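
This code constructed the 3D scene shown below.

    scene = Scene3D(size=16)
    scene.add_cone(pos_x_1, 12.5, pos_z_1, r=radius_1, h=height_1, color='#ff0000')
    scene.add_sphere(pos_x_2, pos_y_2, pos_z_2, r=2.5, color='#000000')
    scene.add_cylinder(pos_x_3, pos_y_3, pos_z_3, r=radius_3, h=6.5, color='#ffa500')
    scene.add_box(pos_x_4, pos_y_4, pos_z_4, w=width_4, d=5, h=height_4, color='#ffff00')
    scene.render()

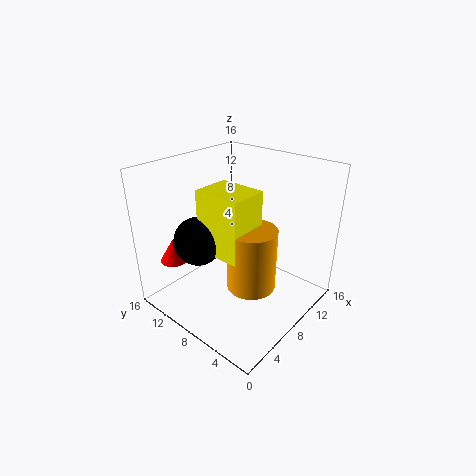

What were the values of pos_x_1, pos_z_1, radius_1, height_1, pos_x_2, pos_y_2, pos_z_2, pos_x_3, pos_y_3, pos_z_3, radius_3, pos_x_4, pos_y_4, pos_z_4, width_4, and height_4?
pos_x_1 = 2.5
pos_z_1 = 6
radius_1 = 1.5
height_1 = 2.5
pos_x_2 = 3.5
pos_y_2 = 9.5
pos_z_2 = 9
pos_x_3 = 6
pos_y_3 = 4.5
pos_z_3 = 4.5
radius_3 = 2.5
pos_x_4 = 3.5
pos_y_4 = 4.5
pos_z_4 = 8
width_4 = 4
height_4 = 6.5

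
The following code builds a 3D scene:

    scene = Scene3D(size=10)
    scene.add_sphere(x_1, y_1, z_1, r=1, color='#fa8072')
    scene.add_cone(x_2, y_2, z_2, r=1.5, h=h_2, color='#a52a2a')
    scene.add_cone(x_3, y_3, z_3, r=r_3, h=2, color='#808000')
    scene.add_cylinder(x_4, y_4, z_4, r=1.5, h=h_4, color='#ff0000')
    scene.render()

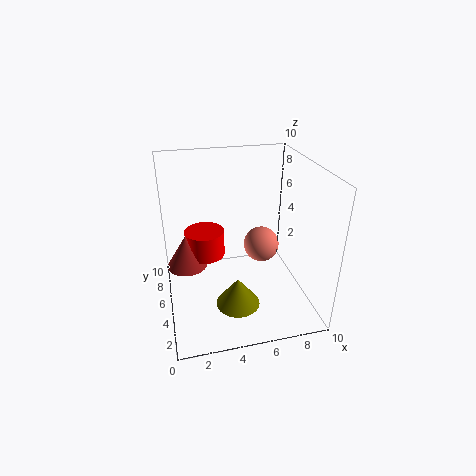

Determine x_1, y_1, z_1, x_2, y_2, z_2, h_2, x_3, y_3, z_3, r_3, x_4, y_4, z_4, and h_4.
x_1 = 5.5, y_1 = 1.5, z_1 = 6.5, x_2 = 1.5, y_2 = 7, z_2 = 2, h_2 = 2.5, x_3 = 4.5, y_3 = 3, z_3 = 1, r_3 = 1.5, x_4 = 3, y_4 = 7.5, z_4 = 2.5, h_4 = 2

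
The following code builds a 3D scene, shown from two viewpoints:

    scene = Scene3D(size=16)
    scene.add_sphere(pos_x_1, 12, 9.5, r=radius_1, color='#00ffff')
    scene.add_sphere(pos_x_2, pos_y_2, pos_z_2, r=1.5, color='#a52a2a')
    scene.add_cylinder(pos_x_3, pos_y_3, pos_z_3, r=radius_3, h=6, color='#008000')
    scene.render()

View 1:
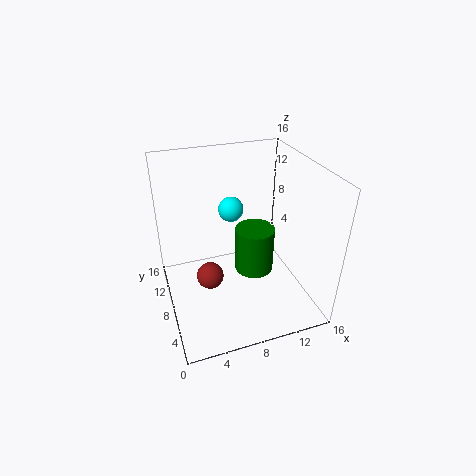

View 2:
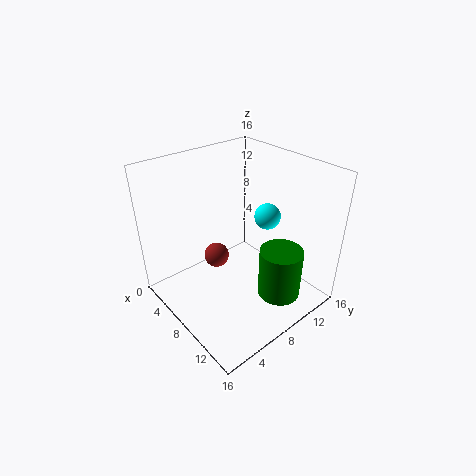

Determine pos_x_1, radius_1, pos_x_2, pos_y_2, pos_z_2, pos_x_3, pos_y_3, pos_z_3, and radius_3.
pos_x_1 = 8.5; radius_1 = 1.5; pos_x_2 = 4.5; pos_y_2 = 7.5; pos_z_2 = 4; pos_x_3 = 11.5; pos_y_3 = 11.5; pos_z_3 = 0.5; radius_3 = 2.5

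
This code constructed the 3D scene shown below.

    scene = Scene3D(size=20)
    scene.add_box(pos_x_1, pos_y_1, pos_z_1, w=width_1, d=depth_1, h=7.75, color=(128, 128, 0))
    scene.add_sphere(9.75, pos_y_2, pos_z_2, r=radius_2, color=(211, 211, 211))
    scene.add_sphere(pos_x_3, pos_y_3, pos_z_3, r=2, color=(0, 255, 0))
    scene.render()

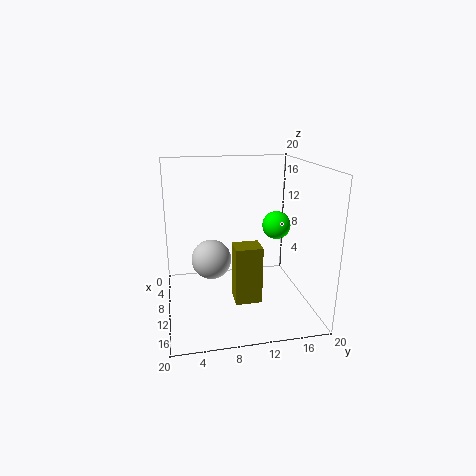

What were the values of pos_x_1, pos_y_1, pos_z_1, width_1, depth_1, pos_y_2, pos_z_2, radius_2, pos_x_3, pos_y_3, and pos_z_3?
pos_x_1 = 12; pos_y_1 = 8.75; pos_z_1 = 2.5; width_1 = 3; depth_1 = 3.5; pos_y_2 = 6.25; pos_z_2 = 7; radius_2 = 2.75; pos_x_3 = 9.25; pos_y_3 = 15.75; pos_z_3 = 11.25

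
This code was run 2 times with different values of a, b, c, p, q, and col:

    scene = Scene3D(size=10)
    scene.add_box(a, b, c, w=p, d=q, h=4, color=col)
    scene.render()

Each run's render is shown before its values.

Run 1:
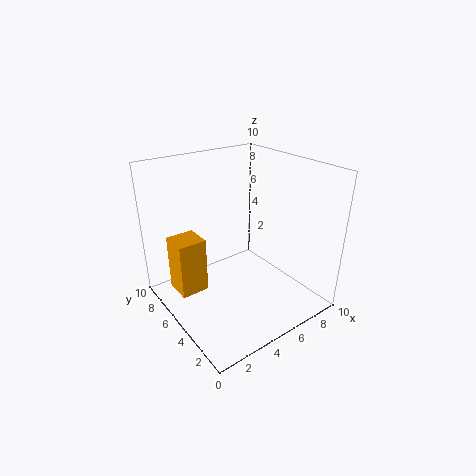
a = 1, b = 6, c = 1, p = 2, q = 2, col = 'orange'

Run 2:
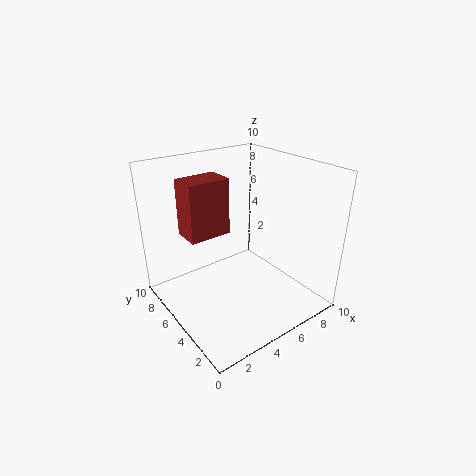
a = 2, b = 6, c = 5, p = 3, q = 2, col = 'brown'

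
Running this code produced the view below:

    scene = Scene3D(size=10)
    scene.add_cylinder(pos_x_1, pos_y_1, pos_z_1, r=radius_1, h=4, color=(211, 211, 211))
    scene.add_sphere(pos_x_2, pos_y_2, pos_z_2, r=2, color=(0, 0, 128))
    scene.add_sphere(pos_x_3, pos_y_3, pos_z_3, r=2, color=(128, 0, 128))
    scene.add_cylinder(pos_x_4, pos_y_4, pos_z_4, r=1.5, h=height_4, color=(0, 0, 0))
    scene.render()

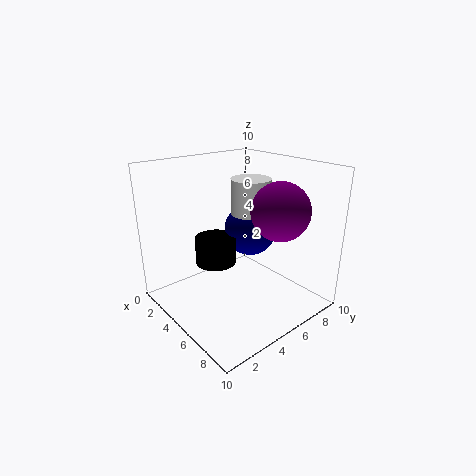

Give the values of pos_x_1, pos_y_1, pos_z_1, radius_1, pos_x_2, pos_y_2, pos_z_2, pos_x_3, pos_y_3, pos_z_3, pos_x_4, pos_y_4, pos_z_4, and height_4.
pos_x_1 = 3.5; pos_y_1 = 7.5; pos_z_1 = 4.5; radius_1 = 1.5; pos_x_2 = 3.5; pos_y_2 = 7.5; pos_z_2 = 4.5; pos_x_3 = 7; pos_y_3 = 7; pos_z_3 = 7; pos_x_4 = 3; pos_y_4 = 4.5; pos_z_4 = 2.5; height_4 = 2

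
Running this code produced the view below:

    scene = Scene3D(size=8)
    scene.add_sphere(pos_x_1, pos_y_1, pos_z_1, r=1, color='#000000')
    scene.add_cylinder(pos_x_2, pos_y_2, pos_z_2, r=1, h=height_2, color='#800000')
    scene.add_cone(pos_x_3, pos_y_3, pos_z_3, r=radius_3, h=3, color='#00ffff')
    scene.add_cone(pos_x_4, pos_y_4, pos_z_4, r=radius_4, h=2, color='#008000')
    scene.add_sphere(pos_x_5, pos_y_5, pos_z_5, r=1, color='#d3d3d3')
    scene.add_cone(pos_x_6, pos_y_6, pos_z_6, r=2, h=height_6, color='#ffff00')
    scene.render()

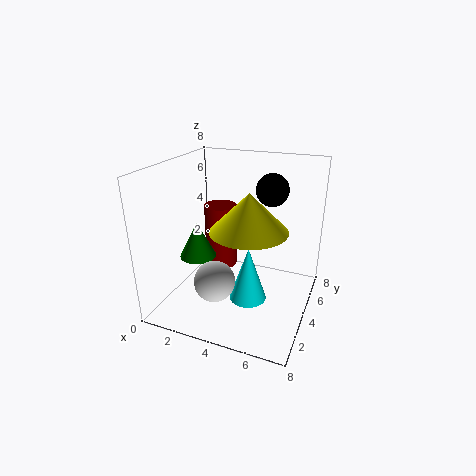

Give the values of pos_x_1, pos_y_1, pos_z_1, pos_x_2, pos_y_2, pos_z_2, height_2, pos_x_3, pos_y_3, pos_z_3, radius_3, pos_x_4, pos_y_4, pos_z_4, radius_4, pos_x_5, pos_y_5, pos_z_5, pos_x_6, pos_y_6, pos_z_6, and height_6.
pos_x_1 = 5
pos_y_1 = 7
pos_z_1 = 6
pos_x_2 = 2
pos_y_2 = 6
pos_z_2 = 1
height_2 = 4
pos_x_3 = 5
pos_y_3 = 3
pos_z_3 = 1
radius_3 = 1
pos_x_4 = 2
pos_y_4 = 3
pos_z_4 = 3
radius_4 = 1
pos_x_5 = 4
pos_y_5 = 1
pos_z_5 = 3
pos_x_6 = 5
pos_y_6 = 3
pos_z_6 = 5
height_6 = 2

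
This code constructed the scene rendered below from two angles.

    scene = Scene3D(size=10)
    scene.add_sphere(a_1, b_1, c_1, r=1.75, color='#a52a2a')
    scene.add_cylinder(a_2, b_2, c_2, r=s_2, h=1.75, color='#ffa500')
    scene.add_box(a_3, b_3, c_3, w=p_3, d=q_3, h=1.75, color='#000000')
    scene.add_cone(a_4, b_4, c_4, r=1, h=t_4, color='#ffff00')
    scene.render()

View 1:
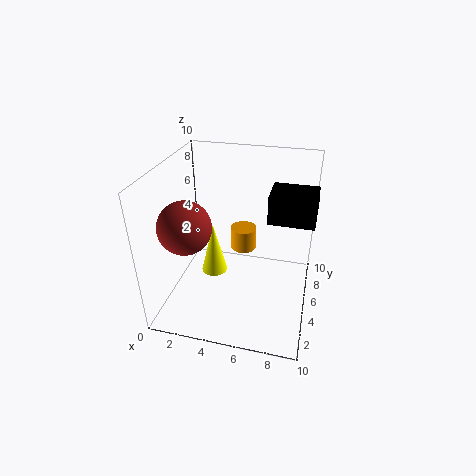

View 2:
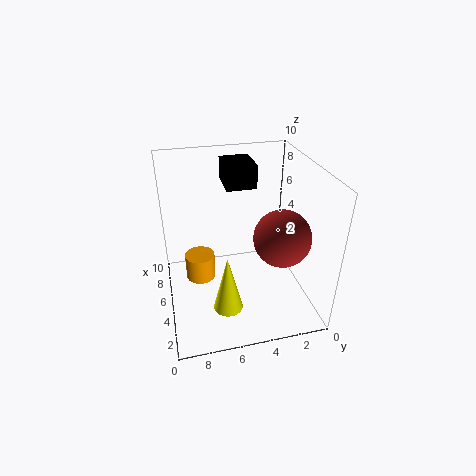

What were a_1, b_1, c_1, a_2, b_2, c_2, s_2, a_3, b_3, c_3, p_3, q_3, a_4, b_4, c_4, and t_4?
a_1 = 2; b_1 = 3; c_1 = 6.5; a_2 = 4.75; b_2 = 7.75; c_2 = 2.5; s_2 = 1; a_3 = 7.25; b_3 = 3; c_3 = 7.5; p_3 = 2.75; q_3 = 2.25; a_4 = 2.75; b_4 = 6.25; c_4 = 1; t_4 = 4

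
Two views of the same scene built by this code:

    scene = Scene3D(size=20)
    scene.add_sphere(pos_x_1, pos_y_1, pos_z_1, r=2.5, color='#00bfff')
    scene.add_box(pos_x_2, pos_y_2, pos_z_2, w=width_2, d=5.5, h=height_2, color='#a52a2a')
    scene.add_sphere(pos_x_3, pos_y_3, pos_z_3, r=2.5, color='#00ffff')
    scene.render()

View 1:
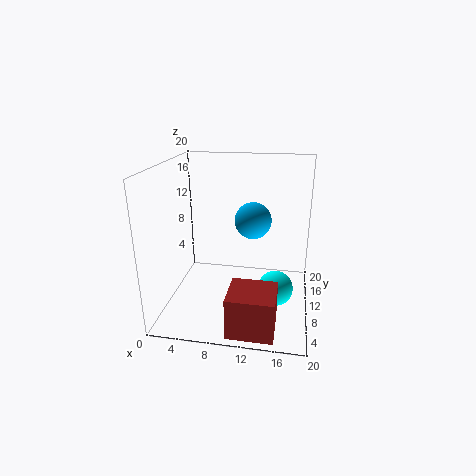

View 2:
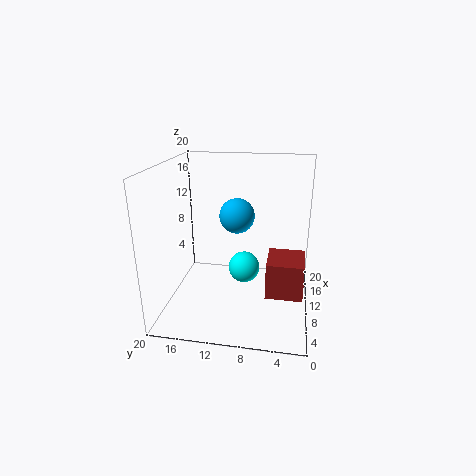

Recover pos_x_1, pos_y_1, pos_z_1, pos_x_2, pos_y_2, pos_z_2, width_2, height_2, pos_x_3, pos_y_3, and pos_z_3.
pos_x_1 = 12, pos_y_1 = 10.5, pos_z_1 = 12.5, pos_x_2 = 10, pos_y_2 = 0.5, pos_z_2 = 0.5, width_2 = 6, height_2 = 5.5, pos_x_3 = 15.5, pos_y_3 = 10, pos_z_3 = 2.5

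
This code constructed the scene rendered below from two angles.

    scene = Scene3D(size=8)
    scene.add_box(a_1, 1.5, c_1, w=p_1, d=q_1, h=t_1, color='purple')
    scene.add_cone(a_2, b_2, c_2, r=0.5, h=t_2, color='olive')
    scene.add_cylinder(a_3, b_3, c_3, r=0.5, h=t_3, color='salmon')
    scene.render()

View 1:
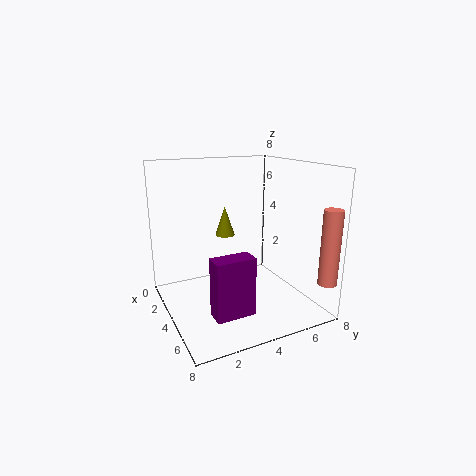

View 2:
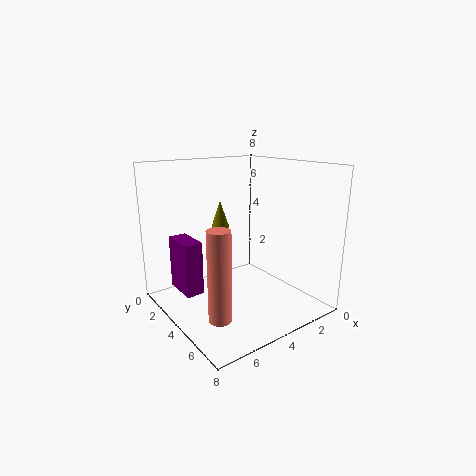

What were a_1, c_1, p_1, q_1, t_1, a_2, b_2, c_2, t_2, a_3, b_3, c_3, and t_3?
a_1 = 6, c_1 = 1, p_1 = 1, q_1 = 2, t_1 = 3, a_2 = 4.5, b_2 = 3, c_2 = 4.5, t_2 = 1.5, a_3 = 7.5, b_3 = 7.5, c_3 = 2, t_3 = 4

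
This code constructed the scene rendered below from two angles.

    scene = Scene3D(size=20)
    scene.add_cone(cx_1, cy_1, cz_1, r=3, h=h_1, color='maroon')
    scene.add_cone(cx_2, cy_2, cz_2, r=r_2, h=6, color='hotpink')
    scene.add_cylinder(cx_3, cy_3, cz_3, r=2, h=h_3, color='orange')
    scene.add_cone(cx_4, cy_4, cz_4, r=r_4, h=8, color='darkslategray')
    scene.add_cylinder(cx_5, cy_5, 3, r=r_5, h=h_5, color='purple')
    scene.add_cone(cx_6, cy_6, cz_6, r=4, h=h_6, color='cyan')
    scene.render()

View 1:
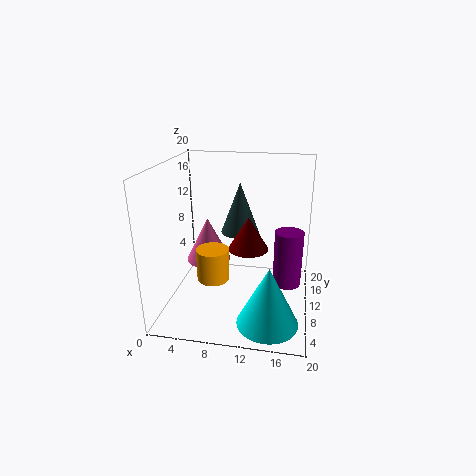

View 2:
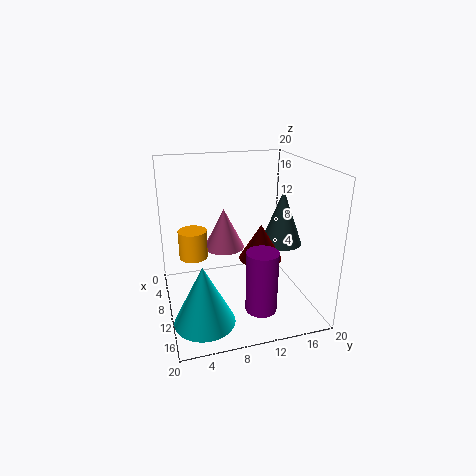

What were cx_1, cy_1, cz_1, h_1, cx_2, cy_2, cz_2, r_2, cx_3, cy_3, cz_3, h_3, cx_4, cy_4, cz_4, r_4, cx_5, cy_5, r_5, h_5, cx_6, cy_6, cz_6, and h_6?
cx_1 = 11
cy_1 = 13
cz_1 = 7
h_1 = 5
cx_2 = 6
cy_2 = 9
cz_2 = 7
r_2 = 3
cx_3 = 8
cy_3 = 4
cz_3 = 7
h_3 = 4
cx_4 = 9
cy_4 = 17
cz_4 = 8
r_4 = 3
cx_5 = 17
cy_5 = 11
r_5 = 2
h_5 = 8
cx_6 = 15
cy_6 = 4
cz_6 = 1
h_6 = 8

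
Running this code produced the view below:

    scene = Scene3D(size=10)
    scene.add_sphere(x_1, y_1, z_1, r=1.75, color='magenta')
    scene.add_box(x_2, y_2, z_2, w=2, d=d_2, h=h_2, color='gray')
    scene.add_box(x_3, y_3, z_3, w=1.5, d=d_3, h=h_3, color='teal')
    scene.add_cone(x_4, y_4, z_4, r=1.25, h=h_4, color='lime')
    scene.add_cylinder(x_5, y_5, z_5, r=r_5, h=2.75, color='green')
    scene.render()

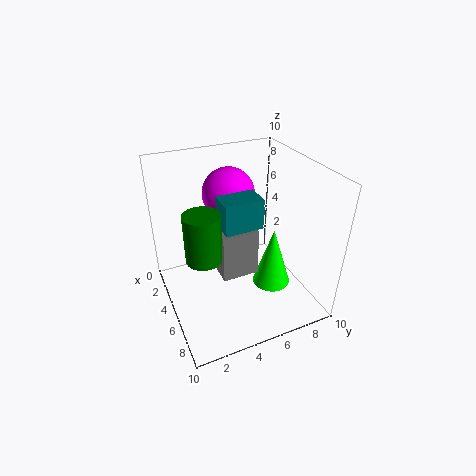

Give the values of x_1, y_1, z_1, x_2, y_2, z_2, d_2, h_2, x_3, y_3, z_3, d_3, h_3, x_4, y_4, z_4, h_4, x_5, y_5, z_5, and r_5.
x_1 = 4; y_1 = 4.75; z_1 = 8; x_2 = 6; y_2 = 2.75; z_2 = 4.25; d_2 = 2.25; h_2 = 3; x_3 = 7; y_3 = 2.75; z_3 = 7.75; d_3 = 2.25; h_3 = 1.75; x_4 = 7.25; y_4 = 6.5; z_4 = 2.5; h_4 = 4; x_5 = 8.25; y_5 = 1.5; z_5 = 6.5; r_5 = 1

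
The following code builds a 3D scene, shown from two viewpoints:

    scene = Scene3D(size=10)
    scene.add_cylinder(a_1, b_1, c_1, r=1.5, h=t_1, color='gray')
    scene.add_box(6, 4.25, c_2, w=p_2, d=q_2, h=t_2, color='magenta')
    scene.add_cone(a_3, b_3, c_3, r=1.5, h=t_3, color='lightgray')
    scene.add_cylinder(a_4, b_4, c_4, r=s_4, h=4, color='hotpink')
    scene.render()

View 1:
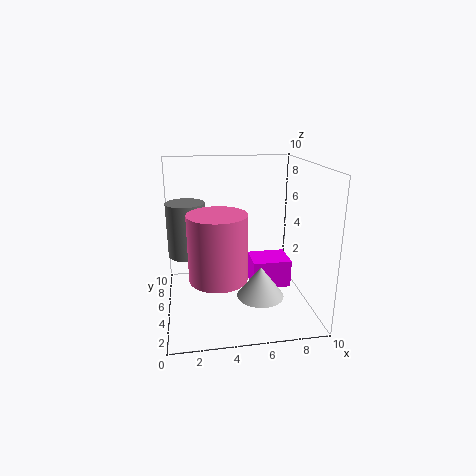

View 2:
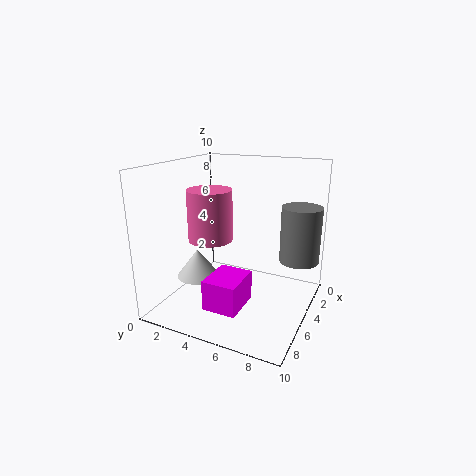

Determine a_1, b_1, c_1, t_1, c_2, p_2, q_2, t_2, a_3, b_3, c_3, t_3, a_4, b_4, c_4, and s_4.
a_1 = 1.5
b_1 = 8.5
c_1 = 2.5
t_1 = 4.25
c_2 = 1.25
p_2 = 2.75
q_2 = 2.25
t_2 = 2
a_3 = 6
b_3 = 2.25
c_3 = 2
t_3 = 2
a_4 = 3.25
b_4 = 1.75
c_4 = 3.75
s_4 = 1.75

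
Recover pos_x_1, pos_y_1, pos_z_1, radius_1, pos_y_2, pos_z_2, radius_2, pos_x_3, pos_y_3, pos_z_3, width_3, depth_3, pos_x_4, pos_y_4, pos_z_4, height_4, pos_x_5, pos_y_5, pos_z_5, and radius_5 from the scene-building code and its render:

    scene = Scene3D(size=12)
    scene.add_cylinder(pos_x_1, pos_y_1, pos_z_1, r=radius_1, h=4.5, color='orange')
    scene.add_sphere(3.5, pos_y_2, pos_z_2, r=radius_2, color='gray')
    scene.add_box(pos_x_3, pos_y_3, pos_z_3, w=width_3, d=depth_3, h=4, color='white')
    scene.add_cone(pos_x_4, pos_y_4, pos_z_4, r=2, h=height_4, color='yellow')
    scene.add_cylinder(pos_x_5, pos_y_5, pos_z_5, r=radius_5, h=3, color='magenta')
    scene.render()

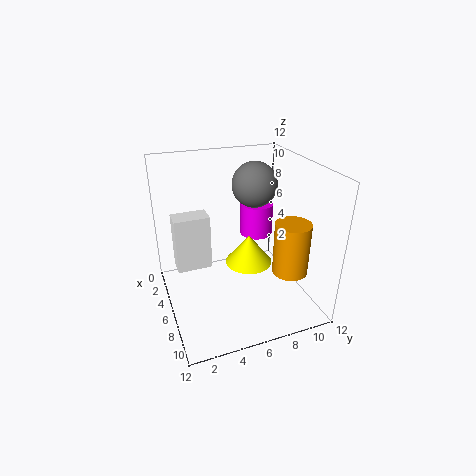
pos_x_1 = 8
pos_y_1 = 10
pos_z_1 = 3
radius_1 = 1.5
pos_y_2 = 8.5
pos_z_2 = 9.5
radius_2 = 2
pos_x_3 = 7
pos_y_3 = 0.5
pos_z_3 = 5.5
width_3 = 1.5
depth_3 = 2.5
pos_x_4 = 6
pos_y_4 = 7
pos_z_4 = 3.5
height_4 = 2.5
pos_x_5 = 3
pos_y_5 = 9
pos_z_5 = 4.5
radius_5 = 1.5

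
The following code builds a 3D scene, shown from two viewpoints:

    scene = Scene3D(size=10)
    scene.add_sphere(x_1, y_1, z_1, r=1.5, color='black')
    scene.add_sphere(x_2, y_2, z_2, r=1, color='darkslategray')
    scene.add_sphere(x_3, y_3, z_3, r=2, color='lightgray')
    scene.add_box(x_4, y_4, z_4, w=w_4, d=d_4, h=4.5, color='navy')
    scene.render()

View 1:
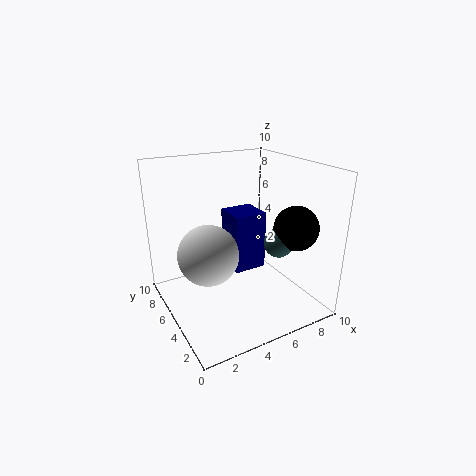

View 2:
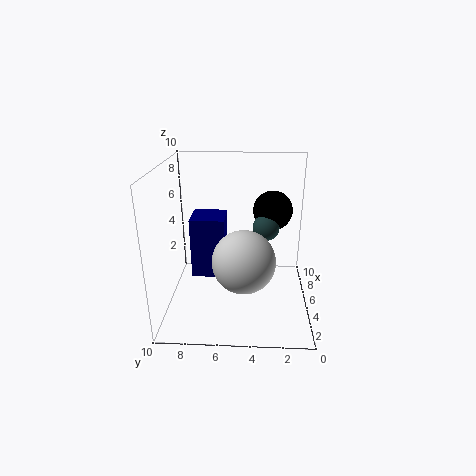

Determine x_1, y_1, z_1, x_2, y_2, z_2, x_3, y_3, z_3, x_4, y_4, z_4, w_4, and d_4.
x_1 = 8
y_1 = 2.5
z_1 = 6
x_2 = 7
y_2 = 3
z_2 = 5
x_3 = 2.5
y_3 = 4.5
z_3 = 4.5
x_4 = 5.5
y_4 = 6
z_4 = 1.5
w_4 = 2.5
d_4 = 2.5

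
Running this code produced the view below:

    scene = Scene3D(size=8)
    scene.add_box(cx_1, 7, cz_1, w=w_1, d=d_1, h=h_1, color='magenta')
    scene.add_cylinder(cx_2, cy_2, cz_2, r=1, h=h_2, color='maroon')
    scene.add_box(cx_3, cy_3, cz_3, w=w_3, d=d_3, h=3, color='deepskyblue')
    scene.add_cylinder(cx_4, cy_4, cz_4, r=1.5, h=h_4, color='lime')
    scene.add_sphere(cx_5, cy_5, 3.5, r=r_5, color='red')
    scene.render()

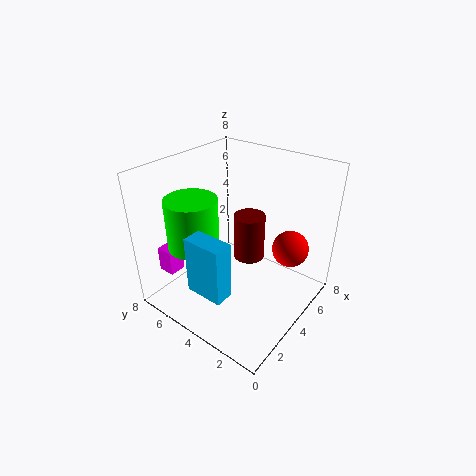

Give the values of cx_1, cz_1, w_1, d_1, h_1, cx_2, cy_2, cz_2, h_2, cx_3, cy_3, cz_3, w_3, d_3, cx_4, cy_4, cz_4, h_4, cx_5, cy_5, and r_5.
cx_1 = 1.5, cz_1 = 1.5, w_1 = 1, d_1 = 1, h_1 = 1.5, cx_2 = 6.5, cy_2 = 5, cz_2 = 1, h_2 = 3, cx_3 = 0.5, cy_3 = 2.5, cz_3 = 2.5, w_3 = 1, d_3 = 2, cx_4 = 3, cy_4 = 6.5, cz_4 = 3, h_4 = 3, cx_5 = 5.5, cy_5 = 1.5, r_5 = 1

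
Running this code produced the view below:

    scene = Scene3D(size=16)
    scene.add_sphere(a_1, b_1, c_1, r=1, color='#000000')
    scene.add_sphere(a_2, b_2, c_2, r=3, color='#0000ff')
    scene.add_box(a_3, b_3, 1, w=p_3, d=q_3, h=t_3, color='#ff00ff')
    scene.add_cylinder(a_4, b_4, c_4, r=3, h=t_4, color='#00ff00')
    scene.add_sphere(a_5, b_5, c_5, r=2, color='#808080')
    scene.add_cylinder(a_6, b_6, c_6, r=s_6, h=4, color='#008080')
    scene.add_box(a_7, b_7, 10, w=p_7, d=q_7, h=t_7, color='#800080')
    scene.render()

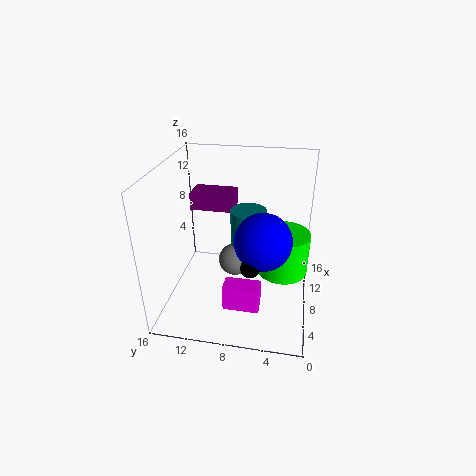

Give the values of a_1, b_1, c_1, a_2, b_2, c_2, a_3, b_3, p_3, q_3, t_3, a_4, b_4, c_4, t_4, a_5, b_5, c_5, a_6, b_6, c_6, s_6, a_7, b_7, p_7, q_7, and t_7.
a_1 = 4
b_1 = 6
c_1 = 7
a_2 = 6
b_2 = 5
c_2 = 9
a_3 = 4
b_3 = 5
p_3 = 2
q_3 = 4
t_3 = 3
a_4 = 10
b_4 = 3
c_4 = 3
t_4 = 5
a_5 = 11
b_5 = 9
c_5 = 3
a_6 = 9
b_6 = 7
c_6 = 7
s_6 = 2
a_7 = 10
b_7 = 9
p_7 = 3
q_7 = 5
t_7 = 2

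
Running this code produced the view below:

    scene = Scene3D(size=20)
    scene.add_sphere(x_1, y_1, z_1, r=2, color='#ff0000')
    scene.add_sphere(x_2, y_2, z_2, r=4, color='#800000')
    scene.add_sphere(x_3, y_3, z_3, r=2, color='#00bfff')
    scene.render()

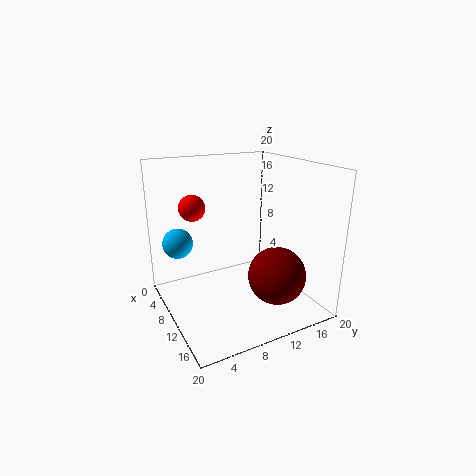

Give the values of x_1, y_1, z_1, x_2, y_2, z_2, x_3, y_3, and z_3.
x_1 = 3
y_1 = 6
z_1 = 13
x_2 = 14
y_2 = 14
z_2 = 5
x_3 = 8
y_3 = 2
z_3 = 10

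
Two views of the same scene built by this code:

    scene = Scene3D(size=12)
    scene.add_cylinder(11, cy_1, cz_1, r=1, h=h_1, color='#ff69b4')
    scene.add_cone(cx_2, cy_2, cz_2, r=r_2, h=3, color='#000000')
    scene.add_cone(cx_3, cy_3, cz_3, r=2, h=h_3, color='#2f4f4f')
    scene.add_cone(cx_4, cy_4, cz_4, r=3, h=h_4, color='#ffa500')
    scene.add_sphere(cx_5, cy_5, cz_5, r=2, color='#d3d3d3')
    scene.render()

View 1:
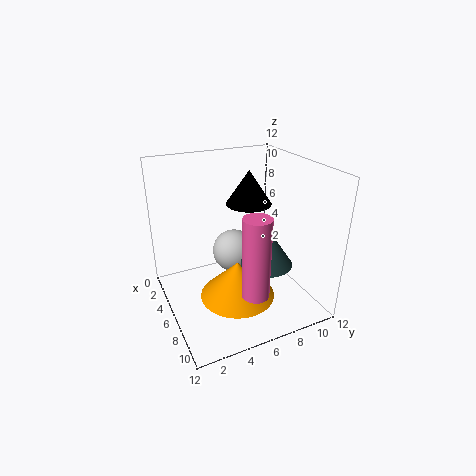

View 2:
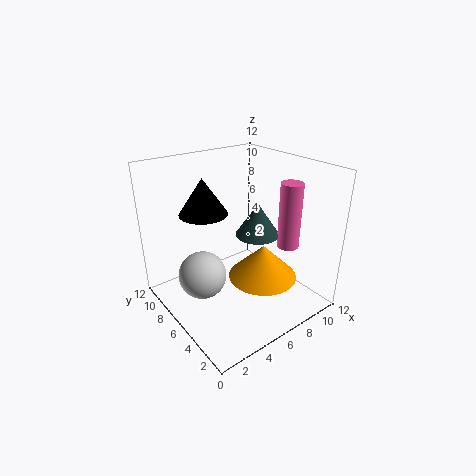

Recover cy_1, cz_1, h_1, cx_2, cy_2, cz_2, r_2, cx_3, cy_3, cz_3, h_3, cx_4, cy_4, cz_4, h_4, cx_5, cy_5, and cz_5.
cy_1 = 5, cz_1 = 4, h_1 = 6, cx_2 = 4, cy_2 = 8, cz_2 = 8, r_2 = 2, cx_3 = 9, cy_3 = 7, cz_3 = 5, h_3 = 3, cx_4 = 8, cy_4 = 5, cz_4 = 2, h_4 = 3, cx_5 = 3, cy_5 = 7, cz_5 = 3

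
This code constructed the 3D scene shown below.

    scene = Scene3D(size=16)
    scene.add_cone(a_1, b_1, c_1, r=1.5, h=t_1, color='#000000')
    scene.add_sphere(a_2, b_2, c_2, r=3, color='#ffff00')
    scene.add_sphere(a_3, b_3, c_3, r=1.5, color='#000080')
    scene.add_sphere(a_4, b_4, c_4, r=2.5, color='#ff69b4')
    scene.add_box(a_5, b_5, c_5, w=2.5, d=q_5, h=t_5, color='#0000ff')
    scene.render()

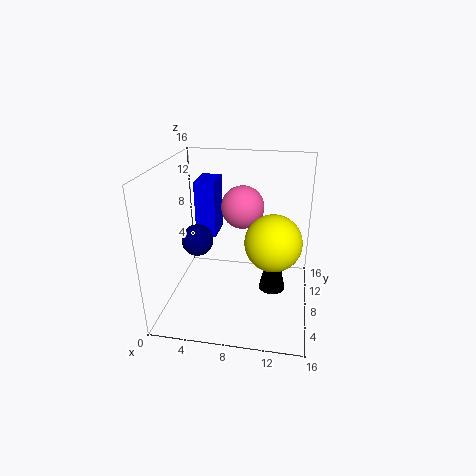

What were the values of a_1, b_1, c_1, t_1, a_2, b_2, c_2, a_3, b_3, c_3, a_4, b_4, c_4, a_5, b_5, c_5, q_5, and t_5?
a_1 = 12
b_1 = 8
c_1 = 2
t_1 = 7
a_2 = 12
b_2 = 6.5
c_2 = 8.5
a_3 = 5
b_3 = 3
c_3 = 10
a_4 = 8
b_4 = 11
c_4 = 10.5
a_5 = 2
b_5 = 11.5
c_5 = 6
q_5 = 4
t_5 = 7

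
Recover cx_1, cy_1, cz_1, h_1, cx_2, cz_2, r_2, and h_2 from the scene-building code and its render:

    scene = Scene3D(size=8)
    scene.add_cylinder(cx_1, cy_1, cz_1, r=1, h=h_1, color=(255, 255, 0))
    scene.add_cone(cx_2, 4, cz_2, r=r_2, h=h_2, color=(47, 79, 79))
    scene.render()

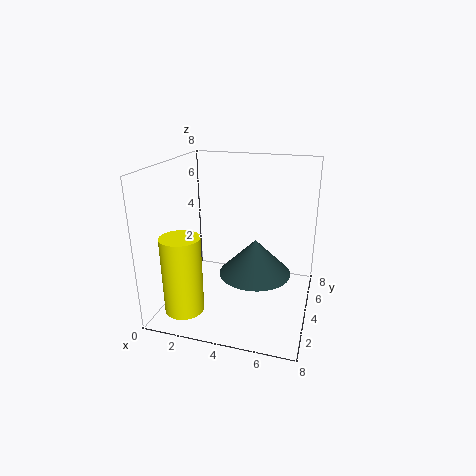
cx_1 = 2; cy_1 = 1; cz_1 = 1; h_1 = 4; cx_2 = 5; cz_2 = 2; r_2 = 2; h_2 = 2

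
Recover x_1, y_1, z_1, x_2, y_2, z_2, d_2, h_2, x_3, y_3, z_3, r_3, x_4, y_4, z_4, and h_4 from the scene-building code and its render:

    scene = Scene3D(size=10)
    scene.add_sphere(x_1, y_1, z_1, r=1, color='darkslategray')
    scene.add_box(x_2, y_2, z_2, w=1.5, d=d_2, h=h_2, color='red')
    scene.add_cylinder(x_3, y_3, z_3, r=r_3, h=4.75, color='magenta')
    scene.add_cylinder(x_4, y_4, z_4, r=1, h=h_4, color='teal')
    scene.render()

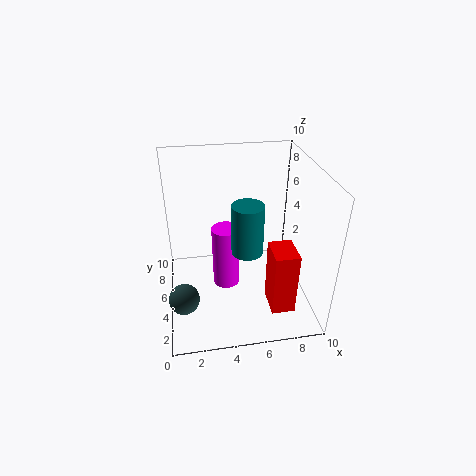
x_1 = 1
y_1 = 2.5
z_1 = 2.25
x_2 = 6.5
y_2 = 0.75
z_2 = 1.75
d_2 = 2
h_2 = 4.25
x_3 = 4.25
y_3 = 6
z_3 = 0.5
r_3 = 1
x_4 = 5.25
y_4 = 3
z_4 = 5.25
h_4 = 3.25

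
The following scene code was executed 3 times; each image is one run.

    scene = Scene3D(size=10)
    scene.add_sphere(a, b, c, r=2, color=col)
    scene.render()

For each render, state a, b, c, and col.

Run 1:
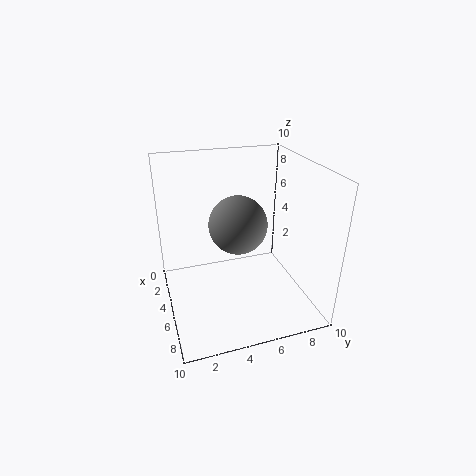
a = 5; b = 5; c = 6; col = 'gray'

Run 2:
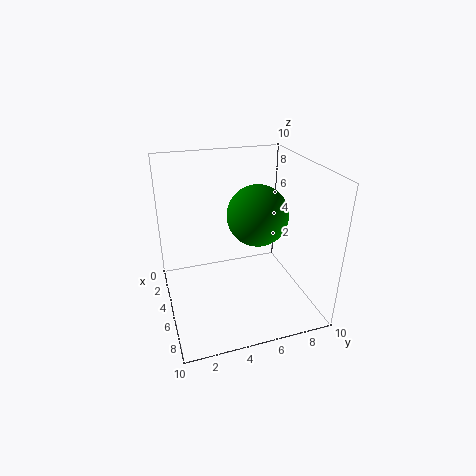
a = 6; b = 6; c = 7; col = 'green'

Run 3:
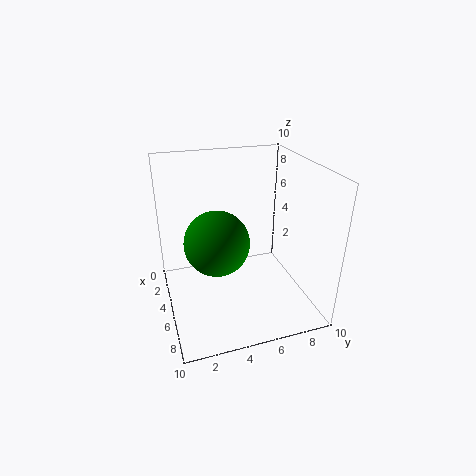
a = 7; b = 3; c = 6; col = 'green'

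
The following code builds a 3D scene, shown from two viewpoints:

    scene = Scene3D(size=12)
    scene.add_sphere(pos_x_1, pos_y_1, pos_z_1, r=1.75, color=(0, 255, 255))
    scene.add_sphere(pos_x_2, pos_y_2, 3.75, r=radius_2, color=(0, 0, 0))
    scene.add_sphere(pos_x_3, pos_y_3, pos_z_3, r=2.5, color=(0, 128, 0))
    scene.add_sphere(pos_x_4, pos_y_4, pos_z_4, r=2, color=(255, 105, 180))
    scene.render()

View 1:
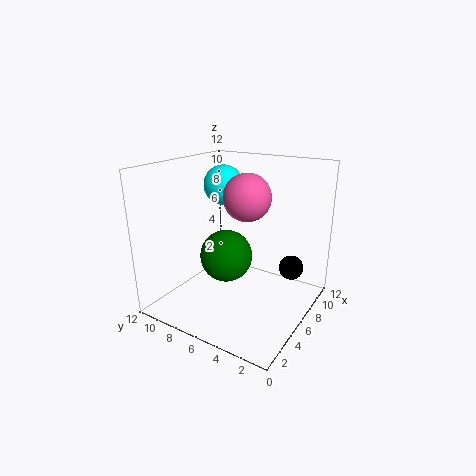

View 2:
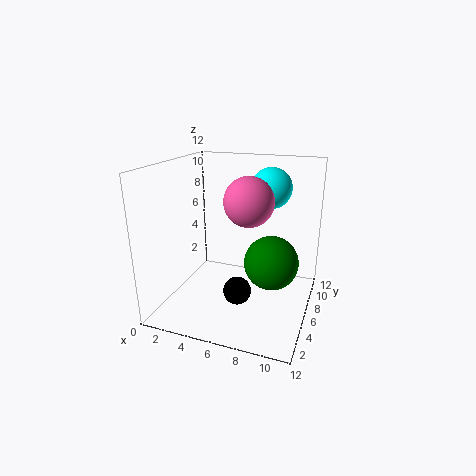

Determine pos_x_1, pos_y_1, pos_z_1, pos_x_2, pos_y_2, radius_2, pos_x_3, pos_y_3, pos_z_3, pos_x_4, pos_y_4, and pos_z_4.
pos_x_1 = 8, pos_y_1 = 8.75, pos_z_1 = 9.75, pos_x_2 = 7.5, pos_y_2 = 1.75, radius_2 = 1, pos_x_3 = 8.25, pos_y_3 = 8.75, pos_z_3 = 2.75, pos_x_4 = 7, pos_y_4 = 5.75, pos_z_4 = 9.25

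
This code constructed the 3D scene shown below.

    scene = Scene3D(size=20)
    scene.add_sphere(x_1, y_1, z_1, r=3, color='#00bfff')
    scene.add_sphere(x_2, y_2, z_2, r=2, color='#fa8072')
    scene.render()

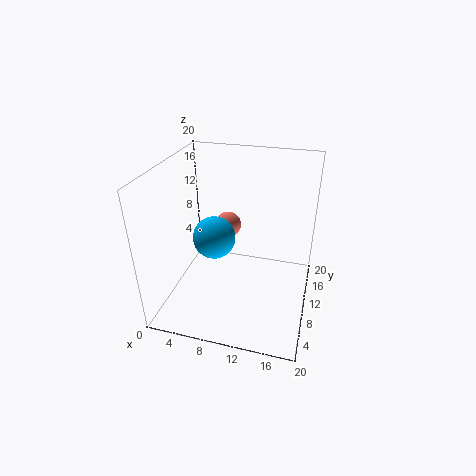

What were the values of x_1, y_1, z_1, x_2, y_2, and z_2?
x_1 = 6.5; y_1 = 10; z_1 = 9.5; x_2 = 7; y_2 = 15; z_2 = 9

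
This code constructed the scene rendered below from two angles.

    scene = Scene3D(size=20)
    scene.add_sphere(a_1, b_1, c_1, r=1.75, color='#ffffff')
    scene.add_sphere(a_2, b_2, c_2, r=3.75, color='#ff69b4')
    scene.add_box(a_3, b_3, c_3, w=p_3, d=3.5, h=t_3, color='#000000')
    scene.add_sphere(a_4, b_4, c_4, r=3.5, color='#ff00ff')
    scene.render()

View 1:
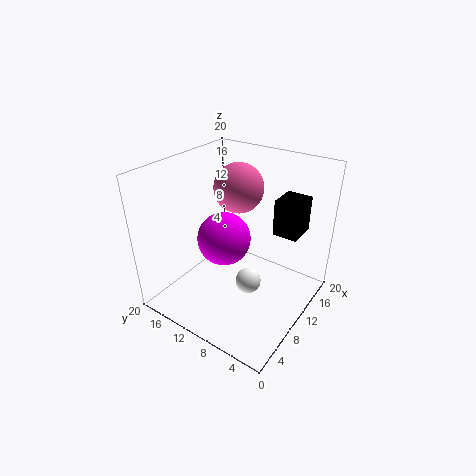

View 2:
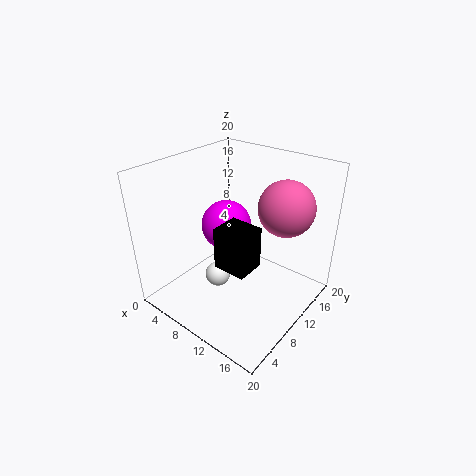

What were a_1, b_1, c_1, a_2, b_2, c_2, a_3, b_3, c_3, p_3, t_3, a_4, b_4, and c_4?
a_1 = 8.5, b_1 = 7.25, c_1 = 4.75, a_2 = 15.25, b_2 = 13.5, c_2 = 14.75, a_3 = 12.5, b_3 = 2.5, c_3 = 10.75, p_3 = 4, t_3 = 5, a_4 = 7.5, b_4 = 10.5, c_4 = 11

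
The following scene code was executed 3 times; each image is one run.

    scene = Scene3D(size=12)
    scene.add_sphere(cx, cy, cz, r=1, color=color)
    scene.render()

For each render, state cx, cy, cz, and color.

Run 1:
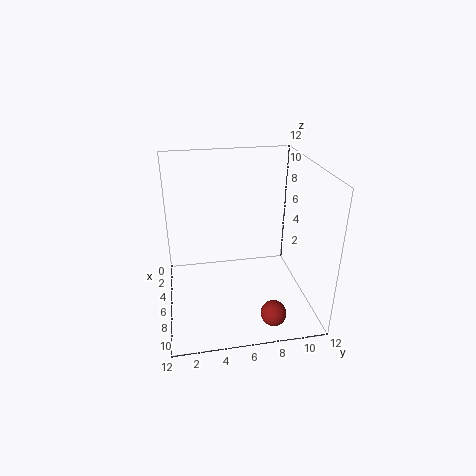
cx = 10.5
cy = 8
cz = 1.5
color = 'brown'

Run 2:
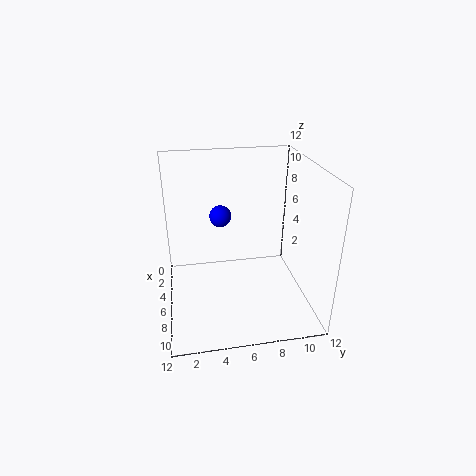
cx = 2.5
cy = 5
cz = 6.5
color = 'blue'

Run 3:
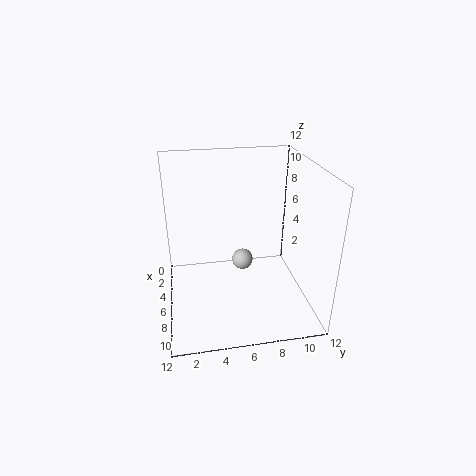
cx = 3
cy = 7
cz = 2
color = 'lightgray'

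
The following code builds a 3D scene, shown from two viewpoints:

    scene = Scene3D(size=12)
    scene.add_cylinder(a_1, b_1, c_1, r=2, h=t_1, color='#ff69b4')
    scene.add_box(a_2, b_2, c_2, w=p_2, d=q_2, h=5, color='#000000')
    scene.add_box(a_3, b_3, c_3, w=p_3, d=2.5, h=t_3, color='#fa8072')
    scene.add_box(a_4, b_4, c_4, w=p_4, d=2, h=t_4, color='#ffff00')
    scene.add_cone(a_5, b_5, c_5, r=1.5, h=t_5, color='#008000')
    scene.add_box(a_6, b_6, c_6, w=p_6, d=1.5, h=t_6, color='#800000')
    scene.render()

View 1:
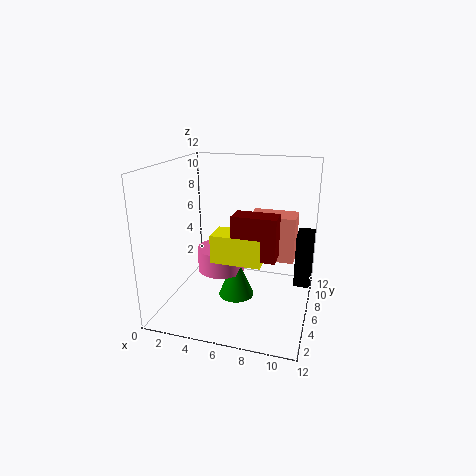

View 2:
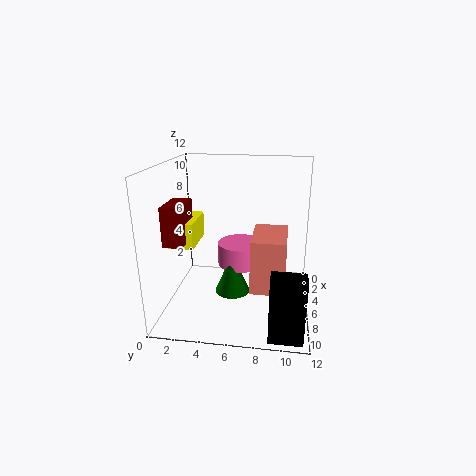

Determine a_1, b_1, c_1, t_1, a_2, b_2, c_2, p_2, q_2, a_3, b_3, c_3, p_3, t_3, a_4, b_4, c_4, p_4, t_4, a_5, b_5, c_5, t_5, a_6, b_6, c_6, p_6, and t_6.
a_1 = 4.5; b_1 = 6; c_1 = 3; t_1 = 2; a_2 = 10.5; b_2 = 9; c_2 = 0.5; p_2 = 1.5; q_2 = 2.5; a_3 = 6.5; b_3 = 7.5; c_3 = 3.5; p_3 = 4; t_3 = 4; a_4 = 5.5; b_4 = 1; c_4 = 6; p_4 = 3.5; t_4 = 2; a_5 = 6; b_5 = 5.5; c_5 = 1; t_5 = 3.5; a_6 = 7; b_6 = 1; c_6 = 6.5; p_6 = 3; t_6 = 3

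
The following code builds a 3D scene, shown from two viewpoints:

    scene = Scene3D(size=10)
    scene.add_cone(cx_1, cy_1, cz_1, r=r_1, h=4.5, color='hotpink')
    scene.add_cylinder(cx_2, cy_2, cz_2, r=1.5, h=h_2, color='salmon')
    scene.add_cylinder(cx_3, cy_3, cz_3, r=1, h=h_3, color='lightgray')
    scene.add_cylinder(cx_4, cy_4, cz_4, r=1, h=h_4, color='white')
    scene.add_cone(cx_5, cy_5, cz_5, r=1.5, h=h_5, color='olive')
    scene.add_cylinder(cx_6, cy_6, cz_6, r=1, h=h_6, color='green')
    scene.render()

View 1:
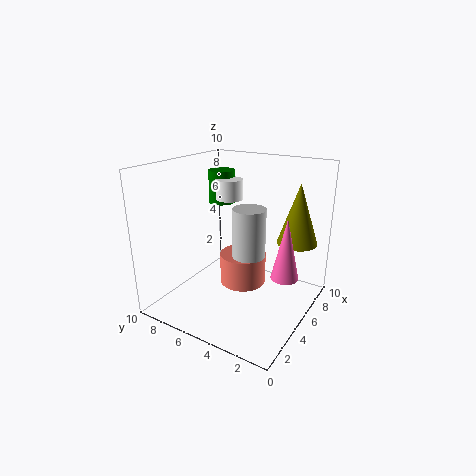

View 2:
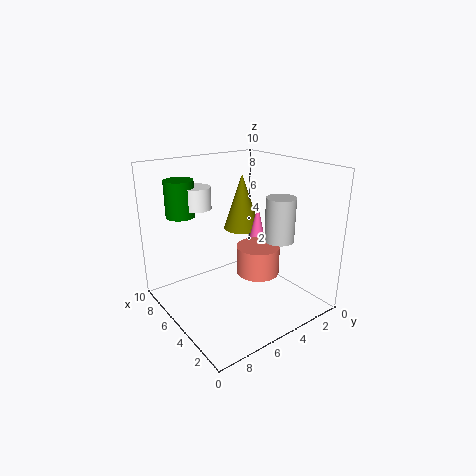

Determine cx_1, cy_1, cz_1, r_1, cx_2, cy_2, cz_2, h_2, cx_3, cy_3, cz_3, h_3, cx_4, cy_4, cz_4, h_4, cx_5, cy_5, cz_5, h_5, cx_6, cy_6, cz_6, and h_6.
cx_1 = 6.5
cy_1 = 2
cz_1 = 2
r_1 = 1
cx_2 = 4
cy_2 = 4
cz_2 = 2.5
h_2 = 2
cx_3 = 3
cy_3 = 3
cz_3 = 5
h_3 = 3
cx_4 = 7
cy_4 = 7
cz_4 = 7
h_4 = 1.5
cx_5 = 8.5
cy_5 = 2
cz_5 = 4
h_5 = 4.5
cx_6 = 7.5
cy_6 = 8
cz_6 = 6.5
h_6 = 2.5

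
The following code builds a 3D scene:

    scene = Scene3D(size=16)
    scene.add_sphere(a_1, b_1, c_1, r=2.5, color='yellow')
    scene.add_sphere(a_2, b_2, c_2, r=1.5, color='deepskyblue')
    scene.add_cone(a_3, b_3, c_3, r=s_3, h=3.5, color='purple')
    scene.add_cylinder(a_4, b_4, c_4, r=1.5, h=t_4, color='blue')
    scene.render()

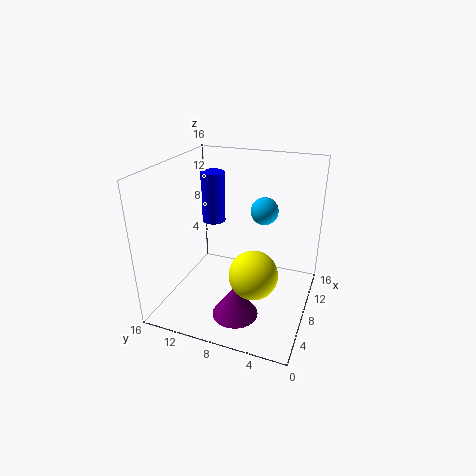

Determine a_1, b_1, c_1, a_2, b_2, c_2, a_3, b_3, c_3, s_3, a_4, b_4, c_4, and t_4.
a_1 = 4.5; b_1 = 5; c_1 = 6; a_2 = 9.5; b_2 = 5.5; c_2 = 11; a_3 = 4.5; b_3 = 7; c_3 = 0.5; s_3 = 2.5; a_4 = 13.5; b_4 = 13.5; c_4 = 7; t_4 = 6.5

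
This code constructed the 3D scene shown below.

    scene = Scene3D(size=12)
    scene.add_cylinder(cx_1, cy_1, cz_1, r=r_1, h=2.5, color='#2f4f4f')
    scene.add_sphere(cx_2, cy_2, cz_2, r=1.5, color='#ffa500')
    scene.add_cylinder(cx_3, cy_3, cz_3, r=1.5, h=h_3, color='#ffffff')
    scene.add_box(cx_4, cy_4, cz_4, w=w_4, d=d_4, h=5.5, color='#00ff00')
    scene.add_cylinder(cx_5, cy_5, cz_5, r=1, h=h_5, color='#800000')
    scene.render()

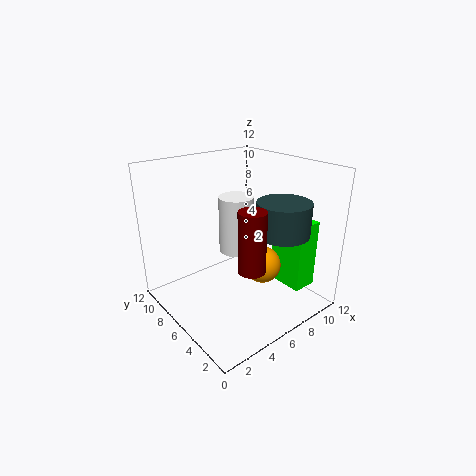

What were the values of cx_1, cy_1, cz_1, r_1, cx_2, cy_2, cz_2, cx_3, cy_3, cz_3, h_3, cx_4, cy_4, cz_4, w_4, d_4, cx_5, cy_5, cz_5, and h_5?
cx_1 = 7
cy_1 = 2
cz_1 = 7.5
r_1 = 2
cx_2 = 7
cy_2 = 4
cz_2 = 4
cx_3 = 7
cy_3 = 7.5
cz_3 = 4
h_3 = 5
cx_4 = 8
cy_4 = 1
cz_4 = 2.5
w_4 = 2
d_4 = 3
cx_5 = 4
cy_5 = 2
cz_5 = 5.5
h_5 = 4.5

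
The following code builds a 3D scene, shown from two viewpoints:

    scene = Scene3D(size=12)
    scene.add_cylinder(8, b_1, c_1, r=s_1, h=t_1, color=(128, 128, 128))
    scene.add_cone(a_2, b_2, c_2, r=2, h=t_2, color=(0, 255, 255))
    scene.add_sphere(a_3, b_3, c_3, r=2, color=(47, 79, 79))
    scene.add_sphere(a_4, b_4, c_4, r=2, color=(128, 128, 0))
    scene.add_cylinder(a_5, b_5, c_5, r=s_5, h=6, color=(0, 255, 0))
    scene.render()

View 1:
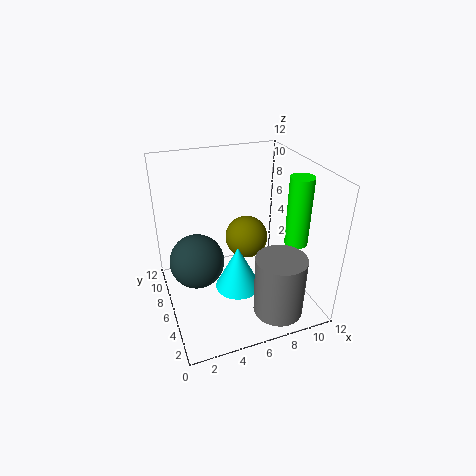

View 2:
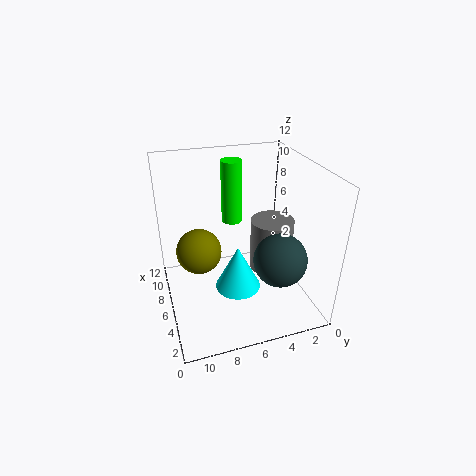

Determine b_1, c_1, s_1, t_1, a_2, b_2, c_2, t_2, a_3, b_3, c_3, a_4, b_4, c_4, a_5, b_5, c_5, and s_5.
b_1 = 2; c_1 = 1; s_1 = 2; t_1 = 5; a_2 = 6; b_2 = 6; c_2 = 1; t_2 = 4; a_3 = 2; b_3 = 4; c_3 = 6; a_4 = 8; b_4 = 9; c_4 = 4; a_5 = 11; b_5 = 5; c_5 = 5; s_5 = 1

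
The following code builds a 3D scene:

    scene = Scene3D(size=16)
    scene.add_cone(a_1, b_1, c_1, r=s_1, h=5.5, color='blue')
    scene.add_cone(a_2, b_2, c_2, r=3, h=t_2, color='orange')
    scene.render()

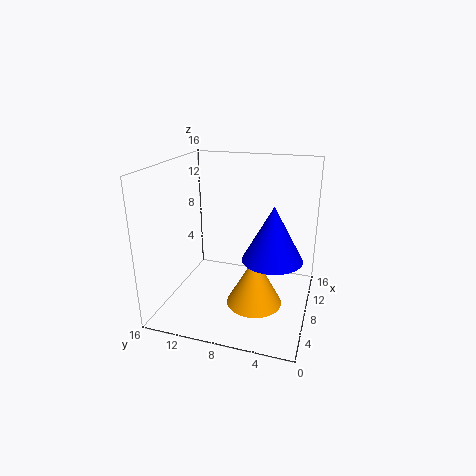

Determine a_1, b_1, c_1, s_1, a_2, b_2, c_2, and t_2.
a_1 = 5; b_1 = 3.5; c_1 = 7.5; s_1 = 3; a_2 = 6; b_2 = 5.5; c_2 = 1.5; t_2 = 5.5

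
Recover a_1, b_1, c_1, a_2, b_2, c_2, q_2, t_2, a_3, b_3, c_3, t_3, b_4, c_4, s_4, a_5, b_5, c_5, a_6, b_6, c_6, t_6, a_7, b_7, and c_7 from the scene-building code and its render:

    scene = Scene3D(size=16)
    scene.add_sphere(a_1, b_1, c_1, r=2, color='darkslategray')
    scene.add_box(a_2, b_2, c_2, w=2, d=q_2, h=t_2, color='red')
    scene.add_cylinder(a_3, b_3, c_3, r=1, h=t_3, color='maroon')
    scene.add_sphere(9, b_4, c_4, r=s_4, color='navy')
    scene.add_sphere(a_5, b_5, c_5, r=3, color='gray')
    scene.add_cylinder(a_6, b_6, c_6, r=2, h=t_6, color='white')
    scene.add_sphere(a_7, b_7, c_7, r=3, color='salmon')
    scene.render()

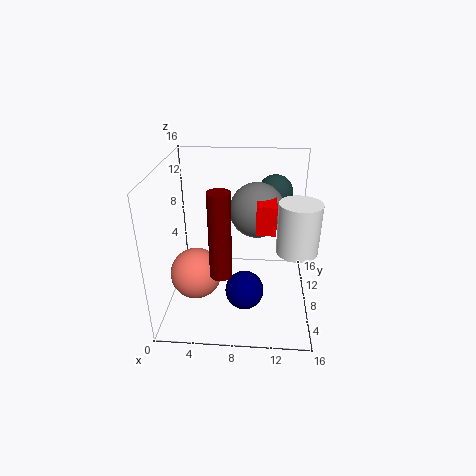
a_1 = 12; b_1 = 12; c_1 = 12; a_2 = 10; b_2 = 5; c_2 = 10; q_2 = 5; t_2 = 3; a_3 = 7; b_3 = 1; c_3 = 8; t_3 = 8; b_4 = 4; c_4 = 4; s_4 = 2; a_5 = 10; b_5 = 9; c_5 = 11; a_6 = 14; b_6 = 4; c_6 = 9; t_6 = 5; a_7 = 3; b_7 = 8; c_7 = 3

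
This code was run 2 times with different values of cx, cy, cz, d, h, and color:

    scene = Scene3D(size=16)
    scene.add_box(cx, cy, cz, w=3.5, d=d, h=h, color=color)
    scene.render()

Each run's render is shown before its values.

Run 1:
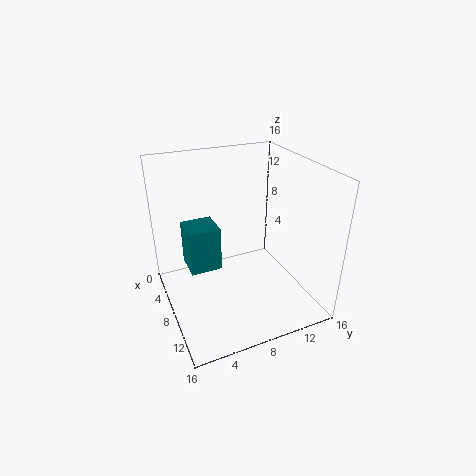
cx = 4.5
cy = 2.5
cz = 4.5
d = 3.5
h = 5
color = 'teal'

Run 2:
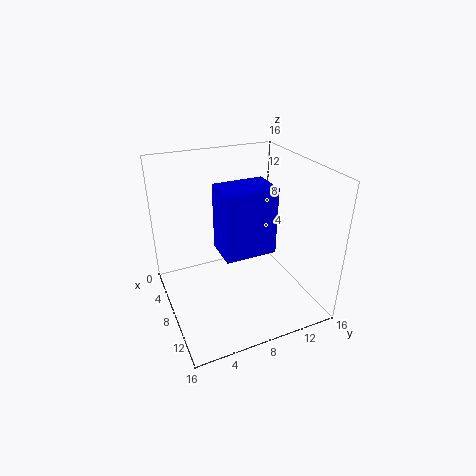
cx = 10
cy = 4.5
cz = 9
d = 5
h = 6.5
color = 'blue'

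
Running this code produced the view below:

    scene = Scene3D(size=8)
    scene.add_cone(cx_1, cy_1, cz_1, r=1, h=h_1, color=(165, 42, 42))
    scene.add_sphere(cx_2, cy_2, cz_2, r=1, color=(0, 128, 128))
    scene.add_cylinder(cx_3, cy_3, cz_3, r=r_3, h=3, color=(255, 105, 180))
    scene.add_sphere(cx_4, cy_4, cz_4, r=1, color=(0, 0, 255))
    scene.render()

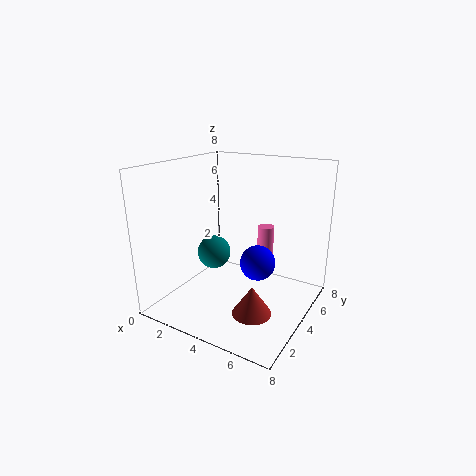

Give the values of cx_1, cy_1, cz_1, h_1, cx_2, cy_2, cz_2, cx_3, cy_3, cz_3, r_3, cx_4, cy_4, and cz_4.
cx_1 = 6; cy_1 = 2; cz_1 = 1; h_1 = 1.5; cx_2 = 2; cy_2 = 4.5; cz_2 = 2.5; cx_3 = 4.5; cy_3 = 6.5; cz_3 = 1; r_3 = 0.5; cx_4 = 5; cy_4 = 4.5; cz_4 = 2.5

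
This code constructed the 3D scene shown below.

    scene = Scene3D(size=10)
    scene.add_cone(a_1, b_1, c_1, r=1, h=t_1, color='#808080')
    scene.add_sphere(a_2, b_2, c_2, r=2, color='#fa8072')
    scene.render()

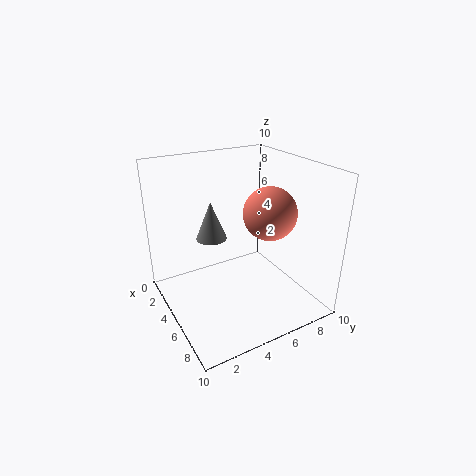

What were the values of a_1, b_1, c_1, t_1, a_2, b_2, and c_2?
a_1 = 5
b_1 = 3
c_1 = 5.5
t_1 = 2.5
a_2 = 4.5
b_2 = 8
c_2 = 6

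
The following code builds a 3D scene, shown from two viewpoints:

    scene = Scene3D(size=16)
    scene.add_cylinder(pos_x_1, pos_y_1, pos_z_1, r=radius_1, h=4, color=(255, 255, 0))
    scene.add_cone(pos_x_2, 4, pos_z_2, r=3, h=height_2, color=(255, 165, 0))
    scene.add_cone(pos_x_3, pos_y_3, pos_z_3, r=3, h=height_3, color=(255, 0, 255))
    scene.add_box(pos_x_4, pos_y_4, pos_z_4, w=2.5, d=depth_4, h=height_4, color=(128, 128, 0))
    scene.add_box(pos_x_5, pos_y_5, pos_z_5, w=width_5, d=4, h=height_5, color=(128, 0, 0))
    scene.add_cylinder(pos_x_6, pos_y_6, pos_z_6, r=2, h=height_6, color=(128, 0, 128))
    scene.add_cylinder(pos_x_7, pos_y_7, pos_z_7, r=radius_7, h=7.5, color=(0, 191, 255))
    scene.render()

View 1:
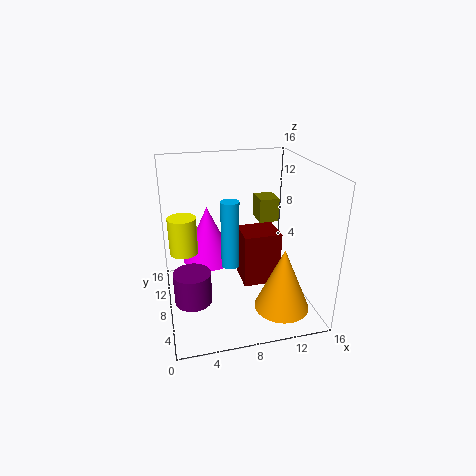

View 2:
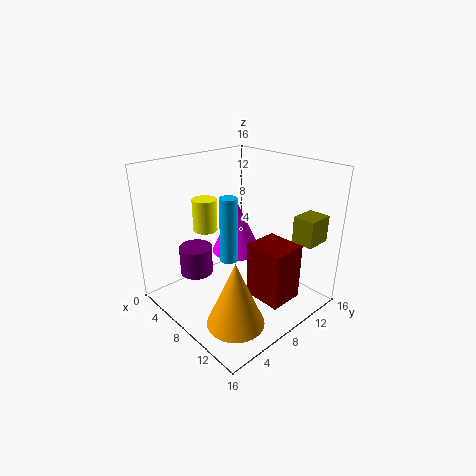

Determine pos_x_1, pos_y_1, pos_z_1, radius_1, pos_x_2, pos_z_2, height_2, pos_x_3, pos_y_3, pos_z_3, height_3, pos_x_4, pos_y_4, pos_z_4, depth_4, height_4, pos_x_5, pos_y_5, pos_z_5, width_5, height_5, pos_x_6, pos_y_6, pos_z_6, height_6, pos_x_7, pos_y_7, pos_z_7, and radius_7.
pos_x_1 = 2, pos_y_1 = 8, pos_z_1 = 7, radius_1 = 1.5, pos_x_2 = 12, pos_z_2 = 1, height_2 = 7, pos_x_3 = 5, pos_y_3 = 10.5, pos_z_3 = 4.5, height_3 = 6.5, pos_x_4 = 12, pos_y_4 = 12.5, pos_z_4 = 7.5, depth_4 = 3, height_4 = 3, pos_x_5 = 9, pos_y_5 = 8.5, pos_z_5 = 1, width_5 = 4.5, height_5 = 6.5, pos_x_6 = 2.5, pos_y_6 = 6, pos_z_6 = 2, height_6 = 3.5, pos_x_7 = 7, pos_y_7 = 7.5, pos_z_7 = 5, radius_7 = 1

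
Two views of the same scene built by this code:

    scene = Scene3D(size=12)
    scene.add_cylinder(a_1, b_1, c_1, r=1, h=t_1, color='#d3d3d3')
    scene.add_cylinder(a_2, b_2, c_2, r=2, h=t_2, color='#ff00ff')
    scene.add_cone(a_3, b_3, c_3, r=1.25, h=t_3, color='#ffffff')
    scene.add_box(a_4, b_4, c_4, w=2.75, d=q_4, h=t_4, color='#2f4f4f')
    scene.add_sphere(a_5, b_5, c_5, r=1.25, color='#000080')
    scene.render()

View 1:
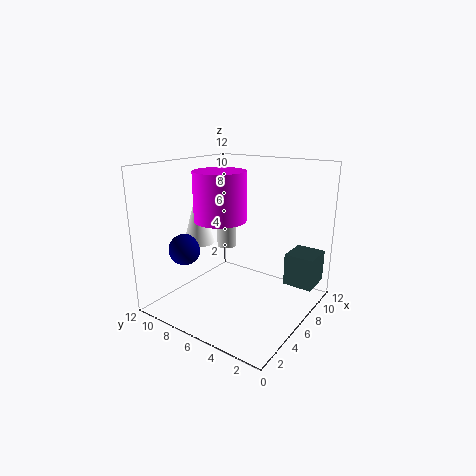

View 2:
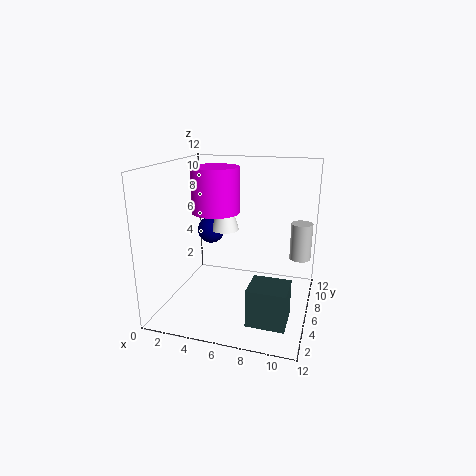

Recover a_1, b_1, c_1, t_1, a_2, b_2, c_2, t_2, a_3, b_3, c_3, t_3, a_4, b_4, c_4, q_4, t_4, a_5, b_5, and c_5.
a_1 = 10.75
b_1 = 10.75
c_1 = 2.75
t_1 = 3.5
a_2 = 4
b_2 = 6.25
c_2 = 8
t_2 = 3.75
a_3 = 4
b_3 = 8.5
c_3 = 5.75
t_3 = 4.5
a_4 = 8.25
b_4 = 0.25
c_4 = 1.75
q_4 = 2.5
t_4 = 2.75
a_5 = 2.5
b_5 = 8.75
c_5 = 5.5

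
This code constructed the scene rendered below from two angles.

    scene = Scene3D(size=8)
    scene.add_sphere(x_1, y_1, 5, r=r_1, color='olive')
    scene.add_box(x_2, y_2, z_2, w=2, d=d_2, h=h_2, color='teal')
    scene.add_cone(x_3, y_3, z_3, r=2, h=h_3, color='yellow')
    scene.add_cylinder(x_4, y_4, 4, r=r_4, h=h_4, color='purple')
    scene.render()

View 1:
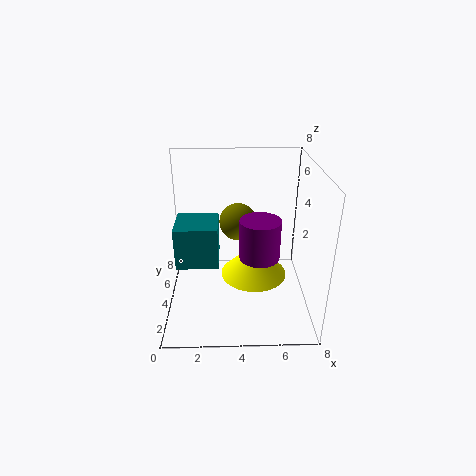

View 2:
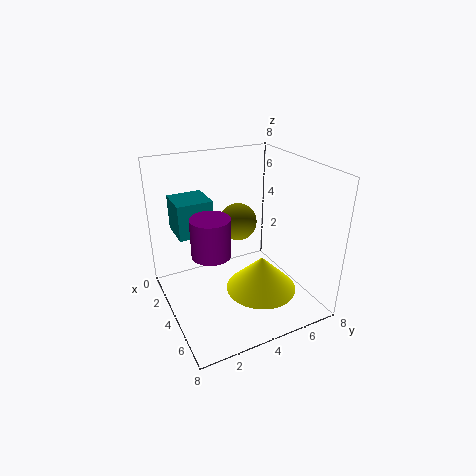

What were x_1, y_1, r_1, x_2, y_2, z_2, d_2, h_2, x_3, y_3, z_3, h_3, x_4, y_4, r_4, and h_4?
x_1 = 4
y_1 = 4
r_1 = 1
x_2 = 1
y_2 = 1
z_2 = 4
d_2 = 2
h_2 = 2
x_3 = 5
y_3 = 5
z_3 = 1
h_3 = 2
x_4 = 5
y_4 = 2
r_4 = 1
h_4 = 2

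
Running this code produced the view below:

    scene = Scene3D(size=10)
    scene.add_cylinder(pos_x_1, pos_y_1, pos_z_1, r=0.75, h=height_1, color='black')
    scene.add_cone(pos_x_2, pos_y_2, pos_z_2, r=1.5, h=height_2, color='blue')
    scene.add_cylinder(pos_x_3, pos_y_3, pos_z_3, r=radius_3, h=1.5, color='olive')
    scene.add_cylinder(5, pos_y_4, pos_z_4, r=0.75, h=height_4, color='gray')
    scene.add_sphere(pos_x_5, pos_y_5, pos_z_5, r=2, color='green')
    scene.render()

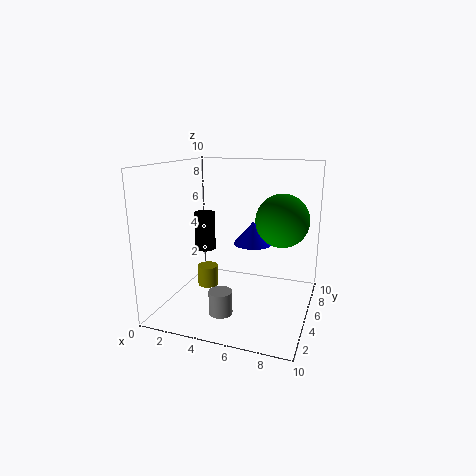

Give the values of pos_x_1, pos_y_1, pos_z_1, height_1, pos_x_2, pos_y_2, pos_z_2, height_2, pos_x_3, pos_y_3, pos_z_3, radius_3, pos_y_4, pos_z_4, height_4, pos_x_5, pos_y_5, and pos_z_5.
pos_x_1 = 2.25
pos_y_1 = 5.5
pos_z_1 = 3.75
height_1 = 2.75
pos_x_2 = 5.25
pos_y_2 = 7.75
pos_z_2 = 3.75
height_2 = 1.75
pos_x_3 = 2.5
pos_y_3 = 5.25
pos_z_3 = 1
radius_3 = 0.75
pos_y_4 = 1.75
pos_z_4 = 1
height_4 = 1.5
pos_x_5 = 7.5
pos_y_5 = 7.75
pos_z_5 = 5.75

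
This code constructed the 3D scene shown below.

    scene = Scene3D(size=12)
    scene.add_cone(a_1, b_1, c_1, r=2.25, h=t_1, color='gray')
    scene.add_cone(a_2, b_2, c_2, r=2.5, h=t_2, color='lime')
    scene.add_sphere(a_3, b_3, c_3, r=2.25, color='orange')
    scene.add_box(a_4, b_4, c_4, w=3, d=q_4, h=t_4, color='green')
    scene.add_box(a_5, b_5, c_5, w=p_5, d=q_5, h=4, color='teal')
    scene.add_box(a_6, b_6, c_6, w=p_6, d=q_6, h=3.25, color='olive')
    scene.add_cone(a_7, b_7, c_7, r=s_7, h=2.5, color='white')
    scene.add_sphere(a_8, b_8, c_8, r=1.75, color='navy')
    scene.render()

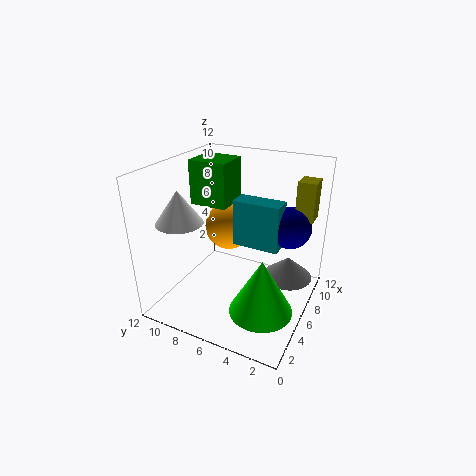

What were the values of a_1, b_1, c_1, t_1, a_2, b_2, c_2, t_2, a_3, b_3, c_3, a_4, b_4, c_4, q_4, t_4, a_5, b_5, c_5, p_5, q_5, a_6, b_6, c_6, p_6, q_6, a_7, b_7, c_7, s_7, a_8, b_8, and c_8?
a_1 = 9.25
b_1 = 2.5
c_1 = 1.25
t_1 = 2
a_2 = 3.5
b_2 = 2.75
c_2 = 1.5
t_2 = 4.5
a_3 = 9.5
b_3 = 8.75
c_3 = 5
a_4 = 6
b_4 = 7.25
c_4 = 8.25
q_4 = 3.25
t_4 = 3.75
a_5 = 6.5
b_5 = 2.75
c_5 = 5
p_5 = 1.75
q_5 = 4
a_6 = 8.25
b_6 = 0.5
c_6 = 7.5
p_6 = 1.75
q_6 = 1.5
a_7 = 2
b_7 = 8.75
c_7 = 8.5
s_7 = 1.75
a_8 = 8.25
b_8 = 2.25
c_8 = 6.75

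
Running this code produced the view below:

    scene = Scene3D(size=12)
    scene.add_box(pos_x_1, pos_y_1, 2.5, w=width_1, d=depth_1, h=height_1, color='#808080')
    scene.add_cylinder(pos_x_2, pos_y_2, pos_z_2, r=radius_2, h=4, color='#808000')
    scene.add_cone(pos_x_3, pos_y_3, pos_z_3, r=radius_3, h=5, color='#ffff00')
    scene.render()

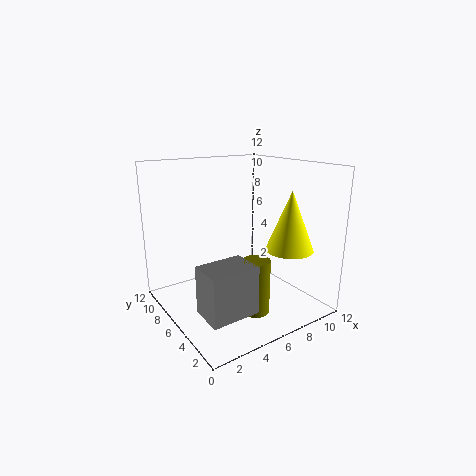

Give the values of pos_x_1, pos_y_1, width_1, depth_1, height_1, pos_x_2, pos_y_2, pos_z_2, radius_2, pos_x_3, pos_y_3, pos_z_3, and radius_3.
pos_x_1 = 0.5; pos_y_1 = 0.5; width_1 = 3.5; depth_1 = 2.5; height_1 = 3.5; pos_x_2 = 4.5; pos_y_2 = 1.5; pos_z_2 = 2; radius_2 = 1; pos_x_3 = 9.5; pos_y_3 = 3.5; pos_z_3 = 5; radius_3 = 2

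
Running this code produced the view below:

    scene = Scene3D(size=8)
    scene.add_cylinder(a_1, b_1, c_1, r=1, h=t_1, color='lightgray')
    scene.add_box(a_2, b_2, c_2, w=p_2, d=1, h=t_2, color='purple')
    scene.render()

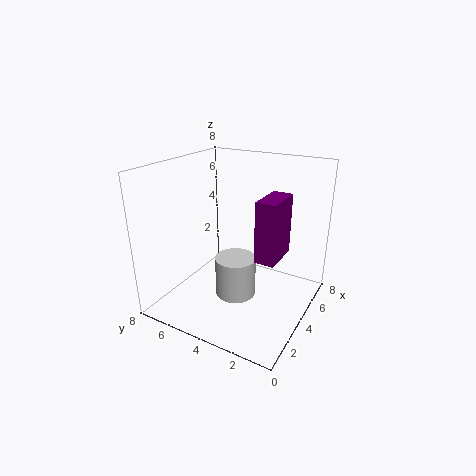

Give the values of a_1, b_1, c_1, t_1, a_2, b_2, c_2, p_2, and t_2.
a_1 = 2
b_1 = 3
c_1 = 2
t_1 = 2
a_2 = 2
b_2 = 1
c_2 = 4
p_2 = 2
t_2 = 3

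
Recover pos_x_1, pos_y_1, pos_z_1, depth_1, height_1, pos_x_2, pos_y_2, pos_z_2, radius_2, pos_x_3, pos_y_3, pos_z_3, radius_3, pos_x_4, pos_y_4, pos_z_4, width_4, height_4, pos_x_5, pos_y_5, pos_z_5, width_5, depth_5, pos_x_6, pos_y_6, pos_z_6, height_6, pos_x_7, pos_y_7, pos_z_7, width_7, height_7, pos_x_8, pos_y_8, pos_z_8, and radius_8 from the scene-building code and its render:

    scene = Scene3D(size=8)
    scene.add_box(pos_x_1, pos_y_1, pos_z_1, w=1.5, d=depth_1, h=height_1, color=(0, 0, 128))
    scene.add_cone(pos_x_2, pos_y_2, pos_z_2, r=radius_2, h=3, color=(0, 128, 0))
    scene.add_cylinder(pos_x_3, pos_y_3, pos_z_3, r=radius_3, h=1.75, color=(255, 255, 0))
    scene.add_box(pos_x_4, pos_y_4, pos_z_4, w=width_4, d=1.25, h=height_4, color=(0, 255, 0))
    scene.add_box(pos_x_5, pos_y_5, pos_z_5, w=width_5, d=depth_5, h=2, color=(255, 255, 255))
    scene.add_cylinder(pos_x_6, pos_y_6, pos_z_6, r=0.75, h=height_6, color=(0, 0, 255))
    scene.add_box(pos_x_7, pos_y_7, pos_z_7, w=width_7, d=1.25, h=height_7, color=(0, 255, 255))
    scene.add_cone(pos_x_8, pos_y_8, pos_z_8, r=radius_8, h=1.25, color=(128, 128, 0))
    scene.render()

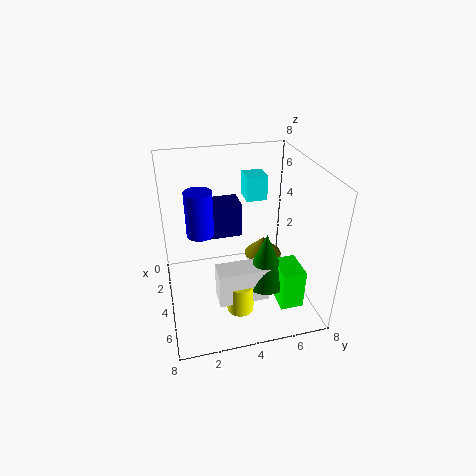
pos_x_1 = 1.5, pos_y_1 = 1.75, pos_z_1 = 3.5, depth_1 = 2.75, height_1 = 2, pos_x_2 = 5.25, pos_y_2 = 5.25, pos_z_2 = 1.75, radius_2 = 1.25, pos_x_3 = 5.5, pos_y_3 = 3.75, pos_z_3 = 0.25, radius_3 = 0.75, pos_x_4 = 5, pos_y_4 = 5.75, pos_z_4 = 0.75, width_4 = 1.75, height_4 = 2.25, pos_x_5 = 4.75, pos_y_5 = 2.5, pos_z_5 = 1, width_5 = 1.25, depth_5 = 2.75, pos_x_6 = 3.5, pos_y_6 = 2, pos_z_6 = 4.25, height_6 = 2.5, pos_x_7 = 1, pos_y_7 = 5, pos_z_7 = 5.25, width_7 = 1.25, height_7 = 1.5, pos_x_8 = 1.25, pos_y_8 = 6.5, pos_z_8 = 0.75, radius_8 = 1.25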